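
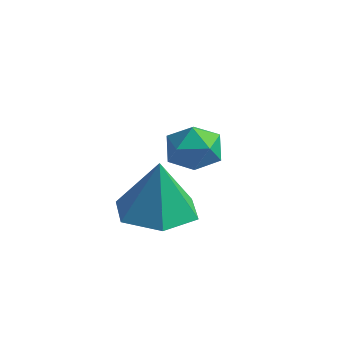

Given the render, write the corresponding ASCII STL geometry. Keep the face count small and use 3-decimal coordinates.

solid 
facet normal -0.699 0.712 -0.070
outer loop
vertex -0.906 -0.133 -0.583
vertex -1.362 -0.584 -0.613
vertex -1.18 -0.349 -0.045
endloop
endfacet
facet normal -0.139 0.941 0.307
outer loop
vertex -0.906 -0.133 -0.583
vertex -1.18 -0.349 -0.045
vertex -0.546 -0.249 -0.065
endloop
endfacet
facet normal 0.440 0.892 -0.106
outer loop
vertex -0.906 -0.133 -0.583
vertex -0.546 -0.249 -0.065
vertex -0.337 -0.421 -0.646
endloop
endfacet
facet normal 0.238 0.631 -0.739
outer loop
vertex -0.906 -0.133 -0.583
vertex -0.337 -0.421 -0.646
vertex -0.841 -0.628 -0.985
endloop
endfacet
facet normal -0.467 0.520 -0.715
outer loop
vertex -0.906 -0.133 -0.583
vertex -0.841 -0.628 -0.985
vertex -1.362 -0.584 -0.613
endloop
endfacet
facet normal -0.052 0.502 0.863
outer loop
vertex -0.546 -0.249 -0.065
vertex -1.18 -0.349 -0.045
vertex -0.779 -0.772 0.225
endloop
endfacet
facet normal -0.959 0.129 0.254
outer loop
vertex -1.18 -0.349 -0.045
vertex -1.362 -0.584 -0.613
vertex -1.283 -0.979 -0.114
endloop
endfacet
facet normal -0.582 -0.181 -0.793
outer loop
vertex -1.362 -0.584 -0.613
vertex -0.841 -0.628 -0.985
vertex -1.074 -1.151 -0.695
endloop
endfacet
facet normal 0.558 -0.000 -0.830
outer loop
vertex -0.841 -0.628 -0.985
vertex -0.337 -0.421 -0.646
vertex -0.44 -1.051 -0.715
endloop
endfacet
facet normal 0.886 0.422 0.194
outer loop
vertex -0.337 -0.421 -0.646
vertex -0.546 -0.249 -0.065
vertex -0.258 -0.816 -0.147
endloop
endfacet
facet normal -0.238 -0.631 0.739
outer loop
vertex -0.714 -1.267 -0.177
vertex -0.779 -0.772 0.225
vertex -1.283 -0.979 -0.114
endloop
endfacet
facet normal -0.440 -0.892 0.106
outer loop
vertex -0.714 -1.267 -0.177
vertex -1.283 -0.979 -0.114
vertex -1.074 -1.151 -0.695
endloop
endfacet
facet normal 0.139 -0.941 -0.307
outer loop
vertex -0.714 -1.267 -0.177
vertex -1.074 -1.151 -0.695
vertex -0.44 -1.051 -0.715
endloop
endfacet
facet normal 0.699 -0.712 0.070
outer loop
vertex -0.714 -1.267 -0.177
vertex -0.44 -1.051 -0.715
vertex -0.258 -0.816 -0.147
endloop
endfacet
facet normal 0.467 -0.520 0.715
outer loop
vertex -0.714 -1.267 -0.177
vertex -0.258 -0.816 -0.147
vertex -0.779 -0.772 0.225
endloop
endfacet
facet normal -0.558 0.000 0.830
outer loop
vertex -1.283 -0.979 -0.114
vertex -0.779 -0.772 0.225
vertex -1.18 -0.349 -0.045
endloop
endfacet
facet normal -0.886 -0.422 -0.194
outer loop
vertex -1.074 -1.151 -0.695
vertex -1.283 -0.979 -0.114
vertex -1.362 -0.584 -0.613
endloop
endfacet
facet normal 0.052 -0.502 -0.863
outer loop
vertex -0.44 -1.051 -0.715
vertex -1.074 -1.151 -0.695
vertex -0.841 -0.628 -0.985
endloop
endfacet
facet normal 0.959 -0.129 -0.254
outer loop
vertex -0.258 -0.816 -0.147
vertex -0.44 -1.051 -0.715
vertex -0.337 -0.421 -0.646
endloop
endfacet
facet normal 0.582 0.181 0.793
outer loop
vertex -0.779 -0.772 0.225
vertex -0.258 -0.816 -0.147
vertex -0.546 -0.249 -0.065
endloop
endfacet
facet normal -0.087 0.026 -0.996
outer loop
vertex -1.755 -0.645 -3.167
vertex -2.504 -0.101 -3.087
vertex -1.658 0.28 -3.151
endloop
endfacet
facet normal 0.912 -0.102 0.398
outer loop
vertex -1.755 -0.645 -3.167
vertex -1.658 0.28 -3.151
vertex -2.376 -0.139 -1.613
endloop
endfacet
facet normal -0.087 0.026 -0.996
outer loop
vertex -1.658 0.28 -3.151
vertex -2.504 -0.101 -3.087
vertex -2.408 0.824 -3.071
endloop
endfacet
facet normal 0.555 0.699 0.450
outer loop
vertex -1.658 0.28 -3.151
vertex -2.408 0.824 -3.071
vertex -2.376 -0.139 -1.613
endloop
endfacet
facet normal -0.087 0.026 -0.996
outer loop
vertex -2.408 0.824 -3.071
vertex -2.504 -0.101 -3.087
vertex -3.254 0.444 -3.007
endloop
endfacet
facet normal -0.314 0.789 0.528
outer loop
vertex -2.408 0.824 -3.071
vertex -3.254 0.444 -3.007
vertex -2.376 -0.139 -1.613
endloop
endfacet
facet normal -0.087 0.026 -0.996
outer loop
vertex -3.254 0.444 -3.007
vertex -2.504 -0.101 -3.087
vertex -3.351 -0.481 -3.023
endloop
endfacet
facet normal -0.829 0.077 0.554
outer loop
vertex -3.254 0.444 -3.007
vertex -3.351 -0.481 -3.023
vertex -2.376 -0.139 -1.613
endloop
endfacet
facet normal -0.087 0.026 -0.996
outer loop
vertex -3.351 -0.481 -3.023
vertex -2.504 -0.101 -3.087
vertex -2.601 -1.025 -3.103
endloop
endfacet
facet normal -0.472 -0.725 0.502
outer loop
vertex -3.351 -0.481 -3.023
vertex -2.601 -1.025 -3.103
vertex -2.376 -0.139 -1.613
endloop
endfacet
facet normal -0.087 0.026 -0.996
outer loop
vertex -2.601 -1.025 -3.103
vertex -2.504 -0.101 -3.087
vertex -1.755 -0.645 -3.167
endloop
endfacet
facet normal 0.398 -0.814 0.424
outer loop
vertex -2.601 -1.025 -3.103
vertex -1.755 -0.645 -3.167
vertex -2.376 -0.139 -1.613
endloop
endfacet

endsolid


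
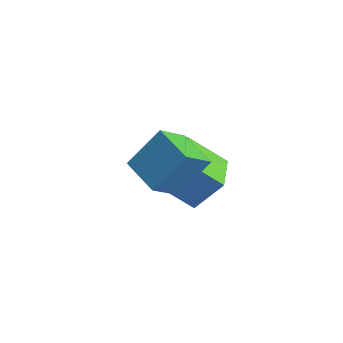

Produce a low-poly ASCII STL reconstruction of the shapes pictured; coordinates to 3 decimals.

solid 
facet normal -0.731 -0.306 0.610
outer loop
vertex 2.188 -1.453 -2.162
vertex 1.546 -0.292 -2.348
vertex 1.517 -1.997 -3.238
endloop
endfacet
facet normal 0.480 -0.866 0.139
outer loop
vertex 2.634 -1.528 -4.172
vertex 2.188 -1.453 -2.162
vertex 1.517 -1.997 -3.238
endloop
endfacet
facet normal -0.730 -0.306 0.611
outer loop
vertex 1.517 -1.997 -3.238
vertex 1.546 -0.292 -2.348
vertex 0.874 -0.835 -3.424
endloop
endfacet
facet normal -0.487 -0.394 -0.780
outer loop
vertex 0.874 -0.835 -3.424
vertex 2.634 -1.528 -4.172
vertex 1.517 -1.997 -3.238
endloop
endfacet
facet normal 0.487 0.394 0.780
outer loop
vertex 2.188 -1.453 -2.162
vertex 2.663 0.177 -3.282
vertex 1.546 -0.292 -2.348
endloop
endfacet
facet normal 0.479 -0.867 0.139
outer loop
vertex 3.306 -0.985 -3.096
vertex 2.188 -1.453 -2.162
vertex 2.634 -1.528 -4.172
endloop
endfacet
facet normal 0.487 0.394 0.780
outer loop
vertex 3.306 -0.985 -3.096
vertex 2.663 0.177 -3.282
vertex 2.188 -1.453 -2.162
endloop
endfacet
facet normal -0.479 0.867 -0.138
outer loop
vertex 1.546 -0.292 -2.348
vertex 2.663 0.177 -3.282
vertex 0.874 -0.835 -3.424
endloop
endfacet
facet normal -0.487 -0.394 -0.780
outer loop
vertex 1.992 -0.367 -4.358
vertex 2.634 -1.528 -4.172
vertex 0.874 -0.835 -3.424
endloop
endfacet
facet normal -0.479 0.867 -0.139
outer loop
vertex 0.874 -0.835 -3.424
vertex 2.663 0.177 -3.282
vertex 1.992 -0.367 -4.358
endloop
endfacet
facet normal 0.730 0.306 -0.611
outer loop
vertex 1.992 -0.367 -4.358
vertex 3.306 -0.985 -3.096
vertex 2.634 -1.528 -4.172
endloop
endfacet
facet normal 0.730 0.306 -0.610
outer loop
vertex 2.663 0.177 -3.282
vertex 3.306 -0.985 -3.096
vertex 1.992 -0.367 -4.358
endloop
endfacet
facet normal -0.929 0.347 0.129
outer loop
vertex 1.822 -3.679 -0.608
vertex 2.309 -2.771 0.455
vertex 2.042 -2.764 -1.49
endloop
endfacet
facet normal -0.329 -0.613 -0.718
outer loop
vertex 3.231 -3.209 -1.655
vertex 1.822 -3.679 -0.608
vertex 2.042 -2.764 -1.49
endloop
endfacet
facet normal -0.929 0.347 0.129
outer loop
vertex 2.042 -2.764 -1.49
vertex 2.309 -2.771 0.455
vertex 2.529 -1.856 -0.427
endloop
endfacet
facet normal 0.171 0.709 -0.684
outer loop
vertex 2.529 -1.856 -0.427
vertex 3.231 -3.209 -1.655
vertex 2.042 -2.764 -1.49
endloop
endfacet
facet normal -0.171 -0.709 0.684
outer loop
vertex 1.822 -3.679 -0.608
vertex 3.498 -3.216 0.29
vertex 2.309 -2.771 0.455
endloop
endfacet
facet normal -0.329 -0.613 -0.718
outer loop
vertex 3.011 -4.124 -0.773
vertex 1.822 -3.679 -0.608
vertex 3.231 -3.209 -1.655
endloop
endfacet
facet normal -0.171 -0.709 0.684
outer loop
vertex 3.011 -4.124 -0.773
vertex 3.498 -3.216 0.29
vertex 1.822 -3.679 -0.608
endloop
endfacet
facet normal 0.329 0.613 0.718
outer loop
vertex 2.309 -2.771 0.455
vertex 3.498 -3.216 0.29
vertex 2.529 -1.856 -0.427
endloop
endfacet
facet normal 0.171 0.709 -0.684
outer loop
vertex 3.718 -2.301 -0.592
vertex 3.231 -3.209 -1.655
vertex 2.529 -1.856 -0.427
endloop
endfacet
facet normal 0.329 0.613 0.718
outer loop
vertex 2.529 -1.856 -0.427
vertex 3.498 -3.216 0.29
vertex 3.718 -2.301 -0.592
endloop
endfacet
facet normal 0.929 -0.347 -0.129
outer loop
vertex 3.718 -2.301 -0.592
vertex 3.011 -4.124 -0.773
vertex 3.231 -3.209 -1.655
endloop
endfacet
facet normal 0.929 -0.347 -0.129
outer loop
vertex 3.498 -3.216 0.29
vertex 3.011 -4.124 -0.773
vertex 3.718 -2.301 -0.592
endloop
endfacet

endsolid


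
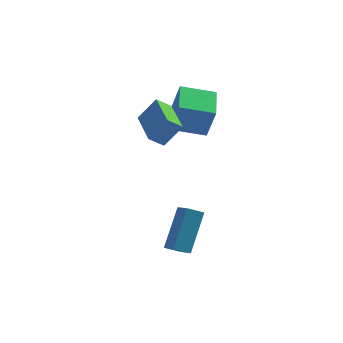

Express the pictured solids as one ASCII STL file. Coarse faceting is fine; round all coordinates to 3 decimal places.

solid 
facet normal -0.833 -0.275 0.480
outer loop
vertex 0.877 -1.706 -0.591
vertex 0.469 -1.091 -0.947
vertex 0.368 -2.974 -2.199
endloop
endfacet
facet normal 0.498 -0.751 0.434
outer loop
vertex 1.051 -2.749 -2.593
vertex 0.877 -1.706 -0.591
vertex 0.368 -2.974 -2.199
endloop
endfacet
facet normal -0.833 -0.274 0.480
outer loop
vertex 0.368 -2.974 -2.199
vertex 0.469 -1.091 -0.947
vertex -0.04 -2.358 -2.555
endloop
endfacet
facet normal -0.242 -0.601 -0.762
outer loop
vertex -0.04 -2.358 -2.555
vertex 1.051 -2.749 -2.593
vertex 0.368 -2.974 -2.199
endloop
endfacet
facet normal 0.241 0.601 0.762
outer loop
vertex 0.877 -1.706 -0.591
vertex 1.152 -0.866 -1.341
vertex 0.469 -1.091 -0.947
endloop
endfacet
facet normal 0.497 -0.751 0.435
outer loop
vertex 1.56 -1.482 -0.985
vertex 0.877 -1.706 -0.591
vertex 1.051 -2.749 -2.593
endloop
endfacet
facet normal 0.242 0.601 0.762
outer loop
vertex 1.56 -1.482 -0.985
vertex 1.152 -0.866 -1.341
vertex 0.877 -1.706 -0.591
endloop
endfacet
facet normal -0.498 0.751 -0.434
outer loop
vertex 0.469 -1.091 -0.947
vertex 1.152 -0.866 -1.341
vertex -0.04 -2.358 -2.555
endloop
endfacet
facet normal -0.242 -0.601 -0.761
outer loop
vertex 0.643 -2.134 -2.949
vertex 1.051 -2.749 -2.593
vertex -0.04 -2.358 -2.555
endloop
endfacet
facet normal -0.497 0.751 -0.435
outer loop
vertex -0.04 -2.358 -2.555
vertex 1.152 -0.866 -1.341
vertex 0.643 -2.134 -2.949
endloop
endfacet
facet normal 0.833 0.275 -0.480
outer loop
vertex 0.643 -2.134 -2.949
vertex 1.56 -1.482 -0.985
vertex 1.051 -2.749 -2.593
endloop
endfacet
facet normal 0.833 0.274 -0.480
outer loop
vertex 1.152 -0.866 -1.341
vertex 1.56 -1.482 -0.985
vertex 0.643 -2.134 -2.949
endloop
endfacet
facet normal -0.969 -0.053 0.240
outer loop
vertex 0.417 1.9 3.266
vertex 0.407 3.597 3.601
vertex 0.023 2.198 1.744
endloop
endfacet
facet normal 0.006 -0.981 -0.194
outer loop
vertex 1.573 2.283 1.359
vertex 0.417 1.9 3.266
vertex 0.023 2.198 1.744
endloop
endfacet
facet normal -0.969 -0.054 0.241
outer loop
vertex 0.023 2.198 1.744
vertex 0.407 3.597 3.601
vertex 0.012 3.895 2.079
endloop
endfacet
facet normal -0.246 0.186 -0.951
outer loop
vertex 0.012 3.895 2.079
vertex 1.573 2.283 1.359
vertex 0.023 2.198 1.744
endloop
endfacet
facet normal 0.246 -0.186 0.951
outer loop
vertex 0.417 1.9 3.266
vertex 1.957 3.682 3.216
vertex 0.407 3.597 3.601
endloop
endfacet
facet normal 0.006 -0.981 -0.194
outer loop
vertex 1.968 1.985 2.881
vertex 0.417 1.9 3.266
vertex 1.573 2.283 1.359
endloop
endfacet
facet normal 0.246 -0.186 0.951
outer loop
vertex 1.968 1.985 2.881
vertex 1.957 3.682 3.216
vertex 0.417 1.9 3.266
endloop
endfacet
facet normal -0.006 0.981 0.194
outer loop
vertex 0.407 3.597 3.601
vertex 1.957 3.682 3.216
vertex 0.012 3.895 2.079
endloop
endfacet
facet normal -0.246 0.186 -0.951
outer loop
vertex 1.563 3.98 1.694
vertex 1.573 2.283 1.359
vertex 0.012 3.895 2.079
endloop
endfacet
facet normal -0.006 0.981 0.194
outer loop
vertex 0.012 3.895 2.079
vertex 1.957 3.682 3.216
vertex 1.563 3.98 1.694
endloop
endfacet
facet normal 0.969 0.053 -0.241
outer loop
vertex 1.563 3.98 1.694
vertex 1.968 1.985 2.881
vertex 1.573 2.283 1.359
endloop
endfacet
facet normal 0.969 0.054 -0.240
outer loop
vertex 1.957 3.682 3.216
vertex 1.968 1.985 2.881
vertex 1.563 3.98 1.694
endloop
endfacet
facet normal -0.593 -0.130 -0.795
outer loop
vertex -0.732 -0.615 2.831
vertex -1.272 1.381 2.908
vertex -0.107 -0.427 2.334
endloop
endfacet
facet normal 0.261 -0.965 -0.037
outer loop
vertex 0.652 -0.261 3.352
vertex -0.732 -0.615 2.831
vertex -0.107 -0.427 2.334
endloop
endfacet
facet normal -0.592 -0.129 -0.795
outer loop
vertex -0.107 -0.427 2.334
vertex -1.272 1.381 2.908
vertex -0.647 1.57 2.412
endloop
endfacet
facet normal 0.762 0.230 -0.606
outer loop
vertex -0.647 1.57 2.412
vertex 0.652 -0.261 3.352
vertex -0.107 -0.427 2.334
endloop
endfacet
facet normal -0.762 -0.230 0.606
outer loop
vertex -0.732 -0.615 2.831
vertex -0.513 1.547 3.926
vertex -1.272 1.381 2.908
endloop
endfacet
facet normal 0.261 -0.965 -0.038
outer loop
vertex 0.027 -0.45 3.848
vertex -0.732 -0.615 2.831
vertex 0.652 -0.261 3.352
endloop
endfacet
facet normal -0.762 -0.230 0.606
outer loop
vertex 0.027 -0.45 3.848
vertex -0.513 1.547 3.926
vertex -0.732 -0.615 2.831
endloop
endfacet
facet normal -0.262 0.964 0.038
outer loop
vertex -1.272 1.381 2.908
vertex -0.513 1.547 3.926
vertex -0.647 1.57 2.412
endloop
endfacet
facet normal 0.762 0.229 -0.606
outer loop
vertex 0.112 1.735 3.429
vertex 0.652 -0.261 3.352
vertex -0.647 1.57 2.412
endloop
endfacet
facet normal -0.260 0.965 0.038
outer loop
vertex -0.647 1.57 2.412
vertex -0.513 1.547 3.926
vertex 0.112 1.735 3.429
endloop
endfacet
facet normal 0.592 0.129 0.795
outer loop
vertex 0.112 1.735 3.429
vertex 0.027 -0.45 3.848
vertex 0.652 -0.261 3.352
endloop
endfacet
facet normal 0.593 0.129 0.795
outer loop
vertex -0.513 1.547 3.926
vertex 0.027 -0.45 3.848
vertex 0.112 1.735 3.429
endloop
endfacet

endsolid


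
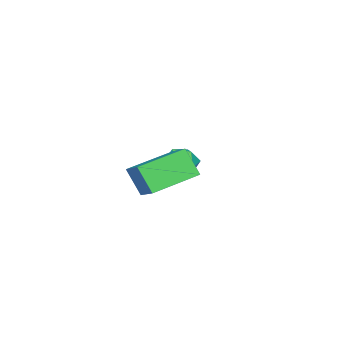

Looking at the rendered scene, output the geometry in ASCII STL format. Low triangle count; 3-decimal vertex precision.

solid 
facet normal -0.835 0.511 0.203
outer loop
vertex 0.818 1.125 2.956
vertex 1.433 1.895 3.548
vertex 0.966 1.755 1.982
endloop
endfacet
facet normal -0.535 -0.670 -0.515
outer loop
vertex 2.487 0.825 1.612
vertex 0.818 1.125 2.956
vertex 0.966 1.755 1.982
endloop
endfacet
facet normal -0.835 0.512 0.203
outer loop
vertex 0.966 1.755 1.982
vertex 1.433 1.895 3.548
vertex 1.582 2.525 2.574
endloop
endfacet
facet normal 0.127 0.539 -0.833
outer loop
vertex 1.582 2.525 2.574
vertex 2.487 0.825 1.612
vertex 0.966 1.755 1.982
endloop
endfacet
facet normal -0.127 -0.539 0.833
outer loop
vertex 0.818 1.125 2.956
vertex 2.954 0.965 3.178
vertex 1.433 1.895 3.548
endloop
endfacet
facet normal -0.535 -0.670 -0.515
outer loop
vertex 2.338 0.195 2.586
vertex 0.818 1.125 2.956
vertex 2.487 0.825 1.612
endloop
endfacet
facet normal -0.127 -0.539 0.833
outer loop
vertex 2.338 0.195 2.586
vertex 2.954 0.965 3.178
vertex 0.818 1.125 2.956
endloop
endfacet
facet normal 0.535 0.670 0.515
outer loop
vertex 1.433 1.895 3.548
vertex 2.954 0.965 3.178
vertex 1.582 2.525 2.574
endloop
endfacet
facet normal 0.127 0.539 -0.833
outer loop
vertex 3.102 1.595 2.204
vertex 2.487 0.825 1.612
vertex 1.582 2.525 2.574
endloop
endfacet
facet normal 0.535 0.670 0.515
outer loop
vertex 1.582 2.525 2.574
vertex 2.954 0.965 3.178
vertex 3.102 1.595 2.204
endloop
endfacet
facet normal 0.835 -0.511 -0.203
outer loop
vertex 3.102 1.595 2.204
vertex 2.338 0.195 2.586
vertex 2.487 0.825 1.612
endloop
endfacet
facet normal 0.835 -0.511 -0.204
outer loop
vertex 2.954 0.965 3.178
vertex 2.338 0.195 2.586
vertex 3.102 1.595 2.204
endloop
endfacet
facet normal -0.965 0.263 -0.022
outer loop
vertex -2.498 -0.063 0.493
vertex -2.516 -0.07 1.197
vertex -2.347 0.522 0.855
endloop
endfacet
facet normal -0.617 0.523 -0.588
outer loop
vertex -2.498 -0.063 0.493
vertex -2.347 0.522 0.855
vertex -1.961 0.346 0.293
endloop
endfacet
facet normal -0.331 -0.027 -0.943
outer loop
vertex -2.498 -0.063 0.493
vertex -1.961 0.346 0.293
vertex -1.89 -0.355 0.288
endloop
endfacet
facet normal -0.502 -0.626 -0.597
outer loop
vertex -2.498 -0.063 0.493
vertex -1.89 -0.355 0.288
vertex -2.234 -0.612 0.847
endloop
endfacet
facet normal -0.894 -0.447 -0.027
outer loop
vertex -2.498 -0.063 0.493
vertex -2.234 -0.612 0.847
vertex -2.516 -0.07 1.197
endloop
endfacet
facet normal -0.084 0.933 -0.350
outer loop
vertex -1.961 0.346 0.293
vertex -2.347 0.522 0.855
vertex -1.646 0.592 0.873
endloop
endfacet
facet normal -0.647 0.512 0.566
outer loop
vertex -2.347 0.522 0.855
vertex -2.516 -0.07 1.197
vertex -1.99 0.335 1.432
endloop
endfacet
facet normal -0.531 -0.637 0.559
outer loop
vertex -2.516 -0.07 1.197
vertex -2.234 -0.612 0.847
vertex -1.919 -0.366 1.427
endloop
endfacet
facet normal 0.102 -0.926 -0.363
outer loop
vertex -2.234 -0.612 0.847
vertex -1.89 -0.355 0.288
vertex -1.533 -0.542 0.865
endloop
endfacet
facet normal 0.378 0.045 -0.925
outer loop
vertex -1.89 -0.355 0.288
vertex -1.961 0.346 0.293
vertex -1.364 0.05 0.523
endloop
endfacet
facet normal 0.502 0.626 0.597
outer loop
vertex -1.382 0.043 1.227
vertex -1.646 0.592 0.873
vertex -1.99 0.335 1.432
endloop
endfacet
facet normal 0.331 0.027 0.943
outer loop
vertex -1.382 0.043 1.227
vertex -1.99 0.335 1.432
vertex -1.919 -0.366 1.427
endloop
endfacet
facet normal 0.617 -0.523 0.588
outer loop
vertex -1.382 0.043 1.227
vertex -1.919 -0.366 1.427
vertex -1.533 -0.542 0.865
endloop
endfacet
facet normal 0.965 -0.263 0.022
outer loop
vertex -1.382 0.043 1.227
vertex -1.533 -0.542 0.865
vertex -1.364 0.05 0.523
endloop
endfacet
facet normal 0.894 0.447 0.027
outer loop
vertex -1.382 0.043 1.227
vertex -1.364 0.05 0.523
vertex -1.646 0.592 0.873
endloop
endfacet
facet normal -0.102 0.926 0.363
outer loop
vertex -1.99 0.335 1.432
vertex -1.646 0.592 0.873
vertex -2.347 0.522 0.855
endloop
endfacet
facet normal -0.378 -0.045 0.925
outer loop
vertex -1.919 -0.366 1.427
vertex -1.99 0.335 1.432
vertex -2.516 -0.07 1.197
endloop
endfacet
facet normal 0.084 -0.933 0.350
outer loop
vertex -1.533 -0.542 0.865
vertex -1.919 -0.366 1.427
vertex -2.234 -0.612 0.847
endloop
endfacet
facet normal 0.647 -0.512 -0.566
outer loop
vertex -1.364 0.05 0.523
vertex -1.533 -0.542 0.865
vertex -1.89 -0.355 0.288
endloop
endfacet
facet normal 0.531 0.637 -0.559
outer loop
vertex -1.646 0.592 0.873
vertex -1.364 0.05 0.523
vertex -1.961 0.346 0.293
endloop
endfacet

endsolid


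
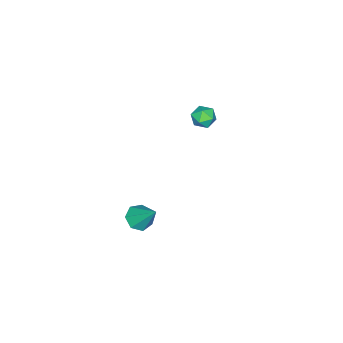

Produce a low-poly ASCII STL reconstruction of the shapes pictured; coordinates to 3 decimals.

solid 
facet normal -0.155 -0.636 -0.756
outer loop
vertex 3.814 -1.555 1.467
vertex 3.283 -1.09 1.185
vertex 4.029 -1.1 1.04
endloop
endfacet
facet normal 0.926 -0.093 0.367
outer loop
vertex 3.814 -1.555 1.467
vertex 4.029 -1.1 1.04
vertex 3.557 0.03 2.515
endloop
endfacet
facet normal -0.155 -0.637 -0.755
outer loop
vertex 4.029 -1.1 1.04
vertex 3.283 -1.09 1.185
vertex 3.682 -0.638 0.722
endloop
endfacet
facet normal 0.836 0.531 -0.140
outer loop
vertex 4.029 -1.1 1.04
vertex 3.682 -0.638 0.722
vertex 3.557 0.03 2.515
endloop
endfacet
facet normal -0.156 -0.636 -0.756
outer loop
vertex 3.682 -0.638 0.722
vertex 3.283 -1.09 1.185
vertex 3.035 -0.516 0.753
endloop
endfacet
facet normal 0.159 0.929 -0.335
outer loop
vertex 3.682 -0.638 0.722
vertex 3.035 -0.516 0.753
vertex 3.557 0.03 2.515
endloop
endfacet
facet normal -0.156 -0.636 -0.756
outer loop
vertex 3.035 -0.516 0.753
vertex 3.283 -1.09 1.185
vertex 2.574 -0.826 1.109
endloop
endfacet
facet normal -0.594 0.801 -0.072
outer loop
vertex 3.035 -0.516 0.753
vertex 2.574 -0.826 1.109
vertex 3.557 0.03 2.515
endloop
endfacet
facet normal -0.156 -0.636 -0.756
outer loop
vertex 2.574 -0.826 1.109
vertex 3.283 -1.09 1.185
vertex 2.648 -1.335 1.522
endloop
endfacet
facet normal -0.858 0.242 0.452
outer loop
vertex 2.574 -0.826 1.109
vertex 2.648 -1.335 1.522
vertex 3.557 0.03 2.515
endloop
endfacet
facet normal -0.156 -0.636 -0.756
outer loop
vertex 2.648 -1.335 1.522
vertex 3.283 -1.09 1.185
vertex 3.199 -1.659 1.681
endloop
endfacet
facet normal -0.433 -0.324 0.841
outer loop
vertex 2.648 -1.335 1.522
vertex 3.199 -1.659 1.681
vertex 3.557 0.03 2.515
endloop
endfacet
facet normal -0.155 -0.636 -0.756
outer loop
vertex 3.199 -1.659 1.681
vertex 3.283 -1.09 1.185
vertex 3.814 -1.555 1.467
endloop
endfacet
facet normal 0.360 -0.473 0.804
outer loop
vertex 3.199 -1.659 1.681
vertex 3.814 -1.555 1.467
vertex 3.557 0.03 2.515
endloop
endfacet
facet normal -0.910 0.413 0.030
outer loop
vertex -3.87 -0.981 3.117
vertex -4.164 -1.636 3.222
vertex -3.962 -1.233 3.791
endloop
endfacet
facet normal -0.415 0.869 0.268
outer loop
vertex -3.87 -0.981 3.117
vertex -3.962 -1.233 3.791
vertex -3.35 -0.886 3.614
endloop
endfacet
facet normal 0.064 0.966 -0.251
outer loop
vertex -3.87 -0.981 3.117
vertex -3.35 -0.886 3.614
vertex -3.174 -1.074 2.936
endloop
endfacet
facet normal -0.135 0.570 -0.811
outer loop
vertex -3.87 -0.981 3.117
vertex -3.174 -1.074 2.936
vertex -3.677 -1.537 2.694
endloop
endfacet
facet normal -0.737 0.229 -0.637
outer loop
vertex -3.87 -0.981 3.117
vertex -3.677 -1.537 2.694
vertex -4.164 -1.636 3.222
endloop
endfacet
facet normal -0.082 0.564 0.822
outer loop
vertex -3.35 -0.886 3.614
vertex -3.962 -1.233 3.791
vertex -3.323 -1.483 4.026
endloop
endfacet
facet normal -0.883 -0.173 0.436
outer loop
vertex -3.962 -1.233 3.791
vertex -4.164 -1.636 3.222
vertex -3.826 -1.946 3.784
endloop
endfacet
facet normal -0.602 -0.472 -0.644
outer loop
vertex -4.164 -1.636 3.222
vertex -3.677 -1.537 2.694
vertex -3.65 -2.134 3.106
endloop
endfacet
facet normal 0.371 0.080 -0.925
outer loop
vertex -3.677 -1.537 2.694
vertex -3.174 -1.074 2.936
vertex -3.038 -1.787 2.929
endloop
endfacet
facet normal 0.693 0.720 -0.020
outer loop
vertex -3.174 -1.074 2.936
vertex -3.35 -0.886 3.614
vertex -2.836 -1.384 3.498
endloop
endfacet
facet normal 0.135 -0.570 0.811
outer loop
vertex -3.13 -2.039 3.603
vertex -3.323 -1.483 4.026
vertex -3.826 -1.946 3.784
endloop
endfacet
facet normal -0.064 -0.966 0.251
outer loop
vertex -3.13 -2.039 3.603
vertex -3.826 -1.946 3.784
vertex -3.65 -2.134 3.106
endloop
endfacet
facet normal 0.415 -0.869 -0.268
outer loop
vertex -3.13 -2.039 3.603
vertex -3.65 -2.134 3.106
vertex -3.038 -1.787 2.929
endloop
endfacet
facet normal 0.910 -0.413 -0.030
outer loop
vertex -3.13 -2.039 3.603
vertex -3.038 -1.787 2.929
vertex -2.836 -1.384 3.498
endloop
endfacet
facet normal 0.737 -0.229 0.637
outer loop
vertex -3.13 -2.039 3.603
vertex -2.836 -1.384 3.498
vertex -3.323 -1.483 4.026
endloop
endfacet
facet normal -0.371 -0.080 0.925
outer loop
vertex -3.826 -1.946 3.784
vertex -3.323 -1.483 4.026
vertex -3.962 -1.233 3.791
endloop
endfacet
facet normal -0.693 -0.720 0.020
outer loop
vertex -3.65 -2.134 3.106
vertex -3.826 -1.946 3.784
vertex -4.164 -1.636 3.222
endloop
endfacet
facet normal 0.082 -0.564 -0.822
outer loop
vertex -3.038 -1.787 2.929
vertex -3.65 -2.134 3.106
vertex -3.677 -1.537 2.694
endloop
endfacet
facet normal 0.883 0.173 -0.436
outer loop
vertex -2.836 -1.384 3.498
vertex -3.038 -1.787 2.929
vertex -3.174 -1.074 2.936
endloop
endfacet
facet normal 0.602 0.472 0.644
outer loop
vertex -3.323 -1.483 4.026
vertex -2.836 -1.384 3.498
vertex -3.35 -0.886 3.614
endloop
endfacet

endsolid


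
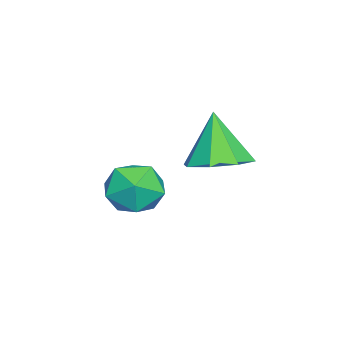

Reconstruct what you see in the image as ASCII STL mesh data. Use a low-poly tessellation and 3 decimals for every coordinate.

solid 
facet normal -0.325 0.862 0.388
outer loop
vertex -1.3 -2.087 -0.875
vertex -0.796 -2.234 -0.126
vertex -0.439 -1.78 -0.835
endloop
endfacet
facet normal -0.304 0.896 -0.325
outer loop
vertex -1.3 -2.087 -0.875
vertex -0.439 -1.78 -0.835
vertex -0.752 -2.165 -1.604
endloop
endfacet
facet normal -0.721 0.376 -0.582
outer loop
vertex -1.3 -2.087 -0.875
vertex -0.752 -2.165 -1.604
vertex -1.303 -2.857 -1.369
endloop
endfacet
facet normal -0.999 0.022 -0.029
outer loop
vertex -1.3 -2.087 -0.875
vertex -1.303 -2.857 -1.369
vertex -1.33 -2.899 -0.456
endloop
endfacet
facet normal -0.755 0.323 0.571
outer loop
vertex -1.3 -2.087 -0.875
vertex -1.33 -2.899 -0.456
vertex -0.796 -2.234 -0.126
endloop
endfacet
facet normal 0.367 0.763 -0.532
outer loop
vertex -0.752 -2.165 -1.604
vertex -0.439 -1.78 -0.835
vertex 0.09 -2.361 -1.304
endloop
endfacet
facet normal 0.331 0.710 0.621
outer loop
vertex -0.439 -1.78 -0.835
vertex -0.796 -2.234 -0.126
vertex 0.063 -2.403 -0.391
endloop
endfacet
facet normal -0.364 -0.162 0.917
outer loop
vertex -0.796 -2.234 -0.126
vertex -1.33 -2.899 -0.456
vertex -0.488 -3.095 -0.156
endloop
endfacet
facet normal -0.759 -0.649 -0.052
outer loop
vertex -1.33 -2.899 -0.456
vertex -1.303 -2.857 -1.369
vertex -0.801 -3.48 -0.925
endloop
endfacet
facet normal -0.308 -0.077 -0.948
outer loop
vertex -1.303 -2.857 -1.369
vertex -0.752 -2.165 -1.604
vertex -0.444 -3.026 -1.634
endloop
endfacet
facet normal 0.999 -0.022 0.029
outer loop
vertex 0.06 -3.173 -0.885
vertex 0.09 -2.361 -1.304
vertex 0.063 -2.403 -0.391
endloop
endfacet
facet normal 0.721 -0.376 0.582
outer loop
vertex 0.06 -3.173 -0.885
vertex 0.063 -2.403 -0.391
vertex -0.488 -3.095 -0.156
endloop
endfacet
facet normal 0.304 -0.896 0.325
outer loop
vertex 0.06 -3.173 -0.885
vertex -0.488 -3.095 -0.156
vertex -0.801 -3.48 -0.925
endloop
endfacet
facet normal 0.325 -0.862 -0.388
outer loop
vertex 0.06 -3.173 -0.885
vertex -0.801 -3.48 -0.925
vertex -0.444 -3.026 -1.634
endloop
endfacet
facet normal 0.755 -0.323 -0.571
outer loop
vertex 0.06 -3.173 -0.885
vertex -0.444 -3.026 -1.634
vertex 0.09 -2.361 -1.304
endloop
endfacet
facet normal 0.759 0.649 0.052
outer loop
vertex 0.063 -2.403 -0.391
vertex 0.09 -2.361 -1.304
vertex -0.439 -1.78 -0.835
endloop
endfacet
facet normal 0.308 0.077 0.948
outer loop
vertex -0.488 -3.095 -0.156
vertex 0.063 -2.403 -0.391
vertex -0.796 -2.234 -0.126
endloop
endfacet
facet normal -0.367 -0.763 0.532
outer loop
vertex -0.801 -3.48 -0.925
vertex -0.488 -3.095 -0.156
vertex -1.33 -2.899 -0.456
endloop
endfacet
facet normal -0.331 -0.710 -0.621
outer loop
vertex -0.444 -3.026 -1.634
vertex -0.801 -3.48 -0.925
vertex -1.303 -2.857 -1.369
endloop
endfacet
facet normal 0.364 0.162 -0.917
outer loop
vertex 0.09 -2.361 -1.304
vertex -0.444 -3.026 -1.634
vertex -0.752 -2.165 -1.604
endloop
endfacet
facet normal 0.322 0.192 -0.927
outer loop
vertex 0.702 -0.898 0.833
vertex 0.074 -0.26 0.747
vertex 0.925 -0.28 1.038
endloop
endfacet
facet normal 0.638 -0.440 0.633
outer loop
vertex 0.702 -0.898 0.833
vertex 0.925 -0.28 1.038
vertex -0.434 -0.56 2.213
endloop
endfacet
facet normal 0.322 0.190 -0.928
outer loop
vertex 0.925 -0.28 1.038
vertex 0.074 -0.26 0.747
vertex 0.65 0.351 1.072
endloop
endfacet
facet normal 0.610 0.225 0.760
outer loop
vertex 0.925 -0.28 1.038
vertex 0.65 0.351 1.072
vertex -0.434 -0.56 2.213
endloop
endfacet
facet normal 0.321 0.191 -0.928
outer loop
vertex 0.65 0.351 1.072
vertex 0.074 -0.26 0.747
vertex 0.037 0.624 0.916
endloop
endfacet
facet normal 0.138 0.706 0.695
outer loop
vertex 0.65 0.351 1.072
vertex 0.037 0.624 0.916
vertex -0.434 -0.56 2.213
endloop
endfacet
facet normal 0.321 0.191 -0.928
outer loop
vertex 0.037 0.624 0.916
vertex 0.074 -0.26 0.747
vertex -0.554 0.379 0.661
endloop
endfacet
facet normal -0.504 0.721 0.475
outer loop
vertex 0.037 0.624 0.916
vertex -0.554 0.379 0.661
vertex -0.434 -0.56 2.213
endloop
endfacet
facet normal 0.321 0.191 -0.927
outer loop
vertex -0.554 0.379 0.661
vertex 0.074 -0.26 0.747
vertex -0.778 -0.239 0.456
endloop
endfacet
facet normal -0.937 0.263 0.231
outer loop
vertex -0.554 0.379 0.661
vertex -0.778 -0.239 0.456
vertex -0.434 -0.56 2.213
endloop
endfacet
facet normal 0.322 0.190 -0.928
outer loop
vertex -0.778 -0.239 0.456
vertex 0.074 -0.26 0.747
vertex -0.503 -0.87 0.422
endloop
endfacet
facet normal -0.910 -0.402 0.105
outer loop
vertex -0.778 -0.239 0.456
vertex -0.503 -0.87 0.422
vertex -0.434 -0.56 2.213
endloop
endfacet
facet normal 0.321 0.191 -0.928
outer loop
vertex -0.503 -0.87 0.422
vertex 0.074 -0.26 0.747
vertex 0.11 -1.143 0.578
endloop
endfacet
facet normal -0.437 -0.883 0.170
outer loop
vertex -0.503 -0.87 0.422
vertex 0.11 -1.143 0.578
vertex -0.434 -0.56 2.213
endloop
endfacet
facet normal 0.321 0.191 -0.928
outer loop
vertex 0.11 -1.143 0.578
vertex 0.074 -0.26 0.747
vertex 0.702 -0.898 0.833
endloop
endfacet
facet normal 0.205 -0.898 0.388
outer loop
vertex 0.11 -1.143 0.578
vertex 0.702 -0.898 0.833
vertex -0.434 -0.56 2.213
endloop
endfacet

endsolid


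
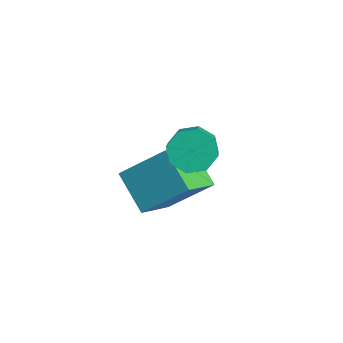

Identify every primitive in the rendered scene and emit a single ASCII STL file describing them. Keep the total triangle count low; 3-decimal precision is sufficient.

solid 
facet normal -0.614 0.462 -0.640
outer loop
vertex -0.459 4.471 1.377
vertex -0.954 3.958 1.482
vertex -0.802 4.59 1.792
endloop
endfacet
facet normal 0.485 0.861 0.154
outer loop
vertex -0.459 4.471 1.377
vertex -0.802 4.59 1.792
vertex 0.708 3.595 2.593
endloop
endfacet
facet normal 0.485 0.861 0.154
outer loop
vertex 0.708 3.595 2.593
vertex -0.802 4.59 1.792
vertex 0.365 3.714 3.008
endloop
endfacet
facet normal 0.615 -0.461 0.640
outer loop
vertex 0.708 3.595 2.593
vertex 0.365 3.714 3.008
vertex 0.214 3.082 2.698
endloop
endfacet
facet normal -0.614 0.462 -0.640
outer loop
vertex -0.802 4.59 1.792
vertex -0.954 3.958 1.482
vertex -1.234 4.339 2.025
endloop
endfacet
facet normal -0.097 0.761 0.641
outer loop
vertex -0.802 4.59 1.792
vertex -1.234 4.339 2.025
vertex 0.365 3.714 3.008
endloop
endfacet
facet normal -0.097 0.761 0.641
outer loop
vertex 0.365 3.714 3.008
vertex -1.234 4.339 2.025
vertex -0.066 3.463 3.241
endloop
endfacet
facet normal 0.615 -0.461 0.640
outer loop
vertex 0.365 3.714 3.008
vertex -0.066 3.463 3.241
vertex 0.214 3.082 2.698
endloop
endfacet
facet normal -0.614 0.461 -0.640
outer loop
vertex -1.234 4.339 2.025
vertex -0.954 3.958 1.482
vertex -1.501 3.865 1.94
endloop
endfacet
facet normal -0.622 0.215 0.753
outer loop
vertex -1.234 4.339 2.025
vertex -1.501 3.865 1.94
vertex -0.066 3.463 3.241
endloop
endfacet
facet normal -0.622 0.216 0.753
outer loop
vertex -0.066 3.463 3.241
vertex -1.501 3.865 1.94
vertex -0.334 2.988 3.156
endloop
endfacet
facet normal 0.614 -0.461 0.640
outer loop
vertex -0.066 3.463 3.241
vertex -0.334 2.988 3.156
vertex 0.214 3.082 2.698
endloop
endfacet
facet normal -0.615 0.461 -0.640
outer loop
vertex -1.501 3.865 1.94
vertex -0.954 3.958 1.482
vertex -1.448 3.445 1.587
endloop
endfacet
facet normal -0.783 -0.455 0.424
outer loop
vertex -1.501 3.865 1.94
vertex -1.448 3.445 1.587
vertex -0.334 2.988 3.156
endloop
endfacet
facet normal -0.783 -0.456 0.423
outer loop
vertex -0.334 2.988 3.156
vertex -1.448 3.445 1.587
vertex -0.281 2.569 2.803
endloop
endfacet
facet normal 0.614 -0.462 0.640
outer loop
vertex -0.334 2.988 3.156
vertex -0.281 2.569 2.803
vertex 0.214 3.082 2.698
endloop
endfacet
facet normal -0.615 0.461 -0.640
outer loop
vertex -1.448 3.445 1.587
vertex -0.954 3.958 1.482
vertex -1.105 3.326 1.172
endloop
endfacet
facet normal -0.485 -0.861 -0.154
outer loop
vertex -1.448 3.445 1.587
vertex -1.105 3.326 1.172
vertex -0.281 2.569 2.803
endloop
endfacet
facet normal -0.485 -0.861 -0.154
outer loop
vertex -0.281 2.569 2.803
vertex -1.105 3.326 1.172
vertex 0.062 2.45 2.388
endloop
endfacet
facet normal 0.614 -0.462 0.640
outer loop
vertex -0.281 2.569 2.803
vertex 0.062 2.45 2.388
vertex 0.214 3.082 2.698
endloop
endfacet
facet normal -0.615 0.461 -0.640
outer loop
vertex -1.105 3.326 1.172
vertex -0.954 3.958 1.482
vertex -0.674 3.577 0.939
endloop
endfacet
facet normal 0.097 -0.761 -0.641
outer loop
vertex -1.105 3.326 1.172
vertex -0.674 3.577 0.939
vertex 0.062 2.45 2.388
endloop
endfacet
facet normal 0.097 -0.761 -0.641
outer loop
vertex 0.062 2.45 2.388
vertex -0.674 3.577 0.939
vertex 0.494 2.701 2.155
endloop
endfacet
facet normal 0.614 -0.462 0.640
outer loop
vertex 0.062 2.45 2.388
vertex 0.494 2.701 2.155
vertex 0.214 3.082 2.698
endloop
endfacet
facet normal -0.614 0.461 -0.640
outer loop
vertex -0.674 3.577 0.939
vertex -0.954 3.958 1.482
vertex -0.406 4.052 1.024
endloop
endfacet
facet normal 0.622 -0.216 -0.753
outer loop
vertex -0.674 3.577 0.939
vertex -0.406 4.052 1.024
vertex 0.494 2.701 2.155
endloop
endfacet
facet normal 0.622 -0.216 -0.753
outer loop
vertex 0.494 2.701 2.155
vertex -0.406 4.052 1.024
vertex 0.761 3.175 2.24
endloop
endfacet
facet normal 0.614 -0.461 0.640
outer loop
vertex 0.494 2.701 2.155
vertex 0.761 3.175 2.24
vertex 0.214 3.082 2.698
endloop
endfacet
facet normal -0.614 0.462 -0.640
outer loop
vertex -0.406 4.052 1.024
vertex -0.954 3.958 1.482
vertex -0.459 4.471 1.377
endloop
endfacet
facet normal 0.783 0.456 -0.423
outer loop
vertex -0.406 4.052 1.024
vertex -0.459 4.471 1.377
vertex 0.761 3.175 2.24
endloop
endfacet
facet normal 0.783 0.455 -0.424
outer loop
vertex 0.761 3.175 2.24
vertex -0.459 4.471 1.377
vertex 0.708 3.595 2.593
endloop
endfacet
facet normal 0.615 -0.461 0.640
outer loop
vertex 0.761 3.175 2.24
vertex 0.708 3.595 2.593
vertex 0.214 3.082 2.698
endloop
endfacet
facet normal -0.437 -0.656 -0.615
outer loop
vertex -2.098 2.201 0.351
vertex -2.689 3.52 -0.635
vertex -0.881 2.144 -0.453
endloop
endfacet
facet normal 0.337 -0.754 0.564
outer loop
vertex -0.151 3.24 0.575
vertex -2.098 2.201 0.351
vertex -0.881 2.144 -0.453
endloop
endfacet
facet normal -0.437 -0.656 -0.616
outer loop
vertex -0.881 2.144 -0.453
vertex -2.689 3.52 -0.635
vertex -1.472 3.464 -1.439
endloop
endfacet
facet normal 0.834 -0.038 -0.551
outer loop
vertex -1.472 3.464 -1.439
vertex -0.151 3.24 0.575
vertex -0.881 2.144 -0.453
endloop
endfacet
facet normal -0.834 0.038 0.551
outer loop
vertex -2.098 2.201 0.351
vertex -1.959 4.616 0.393
vertex -2.689 3.52 -0.635
endloop
endfacet
facet normal 0.338 -0.754 0.563
outer loop
vertex -1.368 3.296 1.379
vertex -2.098 2.201 0.351
vertex -0.151 3.24 0.575
endloop
endfacet
facet normal -0.834 0.038 0.551
outer loop
vertex -1.368 3.296 1.379
vertex -1.959 4.616 0.393
vertex -2.098 2.201 0.351
endloop
endfacet
facet normal -0.338 0.754 -0.564
outer loop
vertex -2.689 3.52 -0.635
vertex -1.959 4.616 0.393
vertex -1.472 3.464 -1.439
endloop
endfacet
facet normal 0.834 -0.038 -0.551
outer loop
vertex -0.742 4.559 -0.411
vertex -0.151 3.24 0.575
vertex -1.472 3.464 -1.439
endloop
endfacet
facet normal -0.337 0.754 -0.564
outer loop
vertex -1.472 3.464 -1.439
vertex -1.959 4.616 0.393
vertex -0.742 4.559 -0.411
endloop
endfacet
facet normal 0.437 0.656 0.616
outer loop
vertex -0.742 4.559 -0.411
vertex -1.368 3.296 1.379
vertex -0.151 3.24 0.575
endloop
endfacet
facet normal 0.437 0.656 0.616
outer loop
vertex -1.959 4.616 0.393
vertex -1.368 3.296 1.379
vertex -0.742 4.559 -0.411
endloop
endfacet

endsolid


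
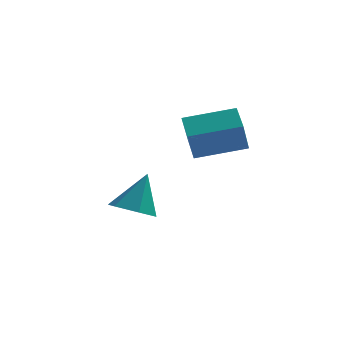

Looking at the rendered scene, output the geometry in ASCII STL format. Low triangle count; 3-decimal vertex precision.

solid 
facet normal -0.253 -0.409 -0.877
outer loop
vertex -2.027 3.235 -4.921
vertex -2.466 2.708 -4.549
vertex -2.778 3.386 -4.775
endloop
endfacet
facet normal 0.190 0.981 -0.038
outer loop
vertex -2.027 3.235 -4.921
vertex -2.778 3.386 -4.775
vertex -2.094 3.312 -3.251
endloop
endfacet
facet normal -0.251 -0.408 -0.878
outer loop
vertex -2.778 3.386 -4.775
vertex -2.466 2.708 -4.549
vertex -3.218 2.859 -4.404
endloop
endfacet
facet normal -0.611 0.728 0.310
outer loop
vertex -2.778 3.386 -4.775
vertex -3.218 2.859 -4.404
vertex -2.094 3.312 -3.251
endloop
endfacet
facet normal -0.251 -0.408 -0.878
outer loop
vertex -3.218 2.859 -4.404
vertex -2.466 2.708 -4.549
vertex -2.906 2.181 -4.178
endloop
endfacet
facet normal -0.697 -0.083 0.712
outer loop
vertex -3.218 2.859 -4.404
vertex -2.906 2.181 -4.178
vertex -2.094 3.312 -3.251
endloop
endfacet
facet normal -0.251 -0.408 -0.878
outer loop
vertex -2.906 2.181 -4.178
vertex -2.466 2.708 -4.549
vertex -2.154 2.03 -4.323
endloop
endfacet
facet normal 0.019 -0.642 0.767
outer loop
vertex -2.906 2.181 -4.178
vertex -2.154 2.03 -4.323
vertex -2.094 3.312 -3.251
endloop
endfacet
facet normal -0.253 -0.409 -0.877
outer loop
vertex -2.154 2.03 -4.323
vertex -2.466 2.708 -4.549
vertex -1.715 2.557 -4.695
endloop
endfacet
facet normal 0.821 -0.388 0.419
outer loop
vertex -2.154 2.03 -4.323
vertex -1.715 2.557 -4.695
vertex -2.094 3.312 -3.251
endloop
endfacet
facet normal -0.253 -0.409 -0.877
outer loop
vertex -1.715 2.557 -4.695
vertex -2.466 2.708 -4.549
vertex -2.027 3.235 -4.921
endloop
endfacet
facet normal 0.906 0.423 0.017
outer loop
vertex -1.715 2.557 -4.695
vertex -2.027 3.235 -4.921
vertex -2.094 3.312 -3.251
endloop
endfacet
facet normal -0.952 -0.216 -0.216
outer loop
vertex -0.586 1.004 -0.811
vertex -0.866 1.821 -0.392
vertex -0.477 1.589 -1.877
endloop
endfacet
facet normal 0.292 -0.851 -0.437
outer loop
vertex 1.066 1.939 -1.528
vertex -0.586 1.004 -0.811
vertex -0.477 1.589 -1.877
endloop
endfacet
facet normal -0.952 -0.215 -0.216
outer loop
vertex -0.477 1.589 -1.877
vertex -0.866 1.821 -0.392
vertex -0.757 2.406 -1.457
endloop
endfacet
facet normal 0.089 0.479 -0.873
outer loop
vertex -0.757 2.406 -1.457
vertex 1.066 1.939 -1.528
vertex -0.477 1.589 -1.877
endloop
endfacet
facet normal -0.089 -0.479 0.874
outer loop
vertex -0.586 1.004 -0.811
vertex 0.677 2.171 -0.043
vertex -0.866 1.821 -0.392
endloop
endfacet
facet normal 0.292 -0.851 -0.437
outer loop
vertex 0.957 1.354 -0.463
vertex -0.586 1.004 -0.811
vertex 1.066 1.939 -1.528
endloop
endfacet
facet normal -0.088 -0.479 0.873
outer loop
vertex 0.957 1.354 -0.463
vertex 0.677 2.171 -0.043
vertex -0.586 1.004 -0.811
endloop
endfacet
facet normal -0.292 0.851 0.437
outer loop
vertex -0.866 1.821 -0.392
vertex 0.677 2.171 -0.043
vertex -0.757 2.406 -1.457
endloop
endfacet
facet normal 0.089 0.478 -0.874
outer loop
vertex 0.786 2.756 -1.109
vertex 1.066 1.939 -1.528
vertex -0.757 2.406 -1.457
endloop
endfacet
facet normal -0.292 0.851 0.437
outer loop
vertex -0.757 2.406 -1.457
vertex 0.677 2.171 -0.043
vertex 0.786 2.756 -1.109
endloop
endfacet
facet normal 0.952 0.216 0.216
outer loop
vertex 0.786 2.756 -1.109
vertex 0.957 1.354 -0.463
vertex 1.066 1.939 -1.528
endloop
endfacet
facet normal 0.952 0.216 0.216
outer loop
vertex 0.677 2.171 -0.043
vertex 0.957 1.354 -0.463
vertex 0.786 2.756 -1.109
endloop
endfacet

endsolid


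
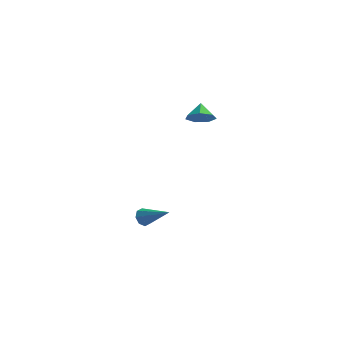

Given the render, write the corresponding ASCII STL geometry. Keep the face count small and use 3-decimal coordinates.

solid 
facet normal -0.887 0.059 -0.458
outer loop
vertex -4.355 -3.18 -4.808
vertex -4.631 -3.412 -4.303
vertex -4.49 -2.842 -4.503
endloop
endfacet
facet normal 0.600 0.655 -0.460
outer loop
vertex -4.355 -3.18 -4.808
vertex -4.49 -2.842 -4.503
vertex -2.909 -3.528 -3.417
endloop
endfacet
facet normal -0.888 0.059 -0.457
outer loop
vertex -4.49 -2.842 -4.503
vertex -4.631 -3.412 -4.303
vertex -4.707 -2.838 -4.081
endloop
endfacet
facet normal 0.306 0.940 0.148
outer loop
vertex -4.49 -2.842 -4.503
vertex -4.707 -2.838 -4.081
vertex -2.909 -3.528 -3.417
endloop
endfacet
facet normal -0.888 0.059 -0.456
outer loop
vertex -4.707 -2.838 -4.081
vertex -4.631 -3.412 -4.303
vertex -4.879 -3.17 -3.789
endloop
endfacet
facet normal -0.020 0.666 0.746
outer loop
vertex -4.707 -2.838 -4.081
vertex -4.879 -3.17 -3.789
vertex -2.909 -3.528 -3.417
endloop
endfacet
facet normal -0.888 0.059 -0.456
outer loop
vertex -4.879 -3.17 -3.789
vertex -4.631 -3.412 -4.303
vertex -4.906 -3.644 -3.798
endloop
endfacet
facet normal -0.187 -0.008 0.982
outer loop
vertex -4.879 -3.17 -3.789
vertex -4.906 -3.644 -3.798
vertex -2.909 -3.528 -3.417
endloop
endfacet
facet normal -0.888 0.061 -0.456
outer loop
vertex -4.906 -3.644 -3.798
vertex -4.631 -3.412 -4.303
vertex -4.772 -3.981 -4.104
endloop
endfacet
facet normal -0.097 -0.690 0.717
outer loop
vertex -4.906 -3.644 -3.798
vertex -4.772 -3.981 -4.104
vertex -2.909 -3.528 -3.417
endloop
endfacet
facet normal -0.887 0.060 -0.457
outer loop
vertex -4.772 -3.981 -4.104
vertex -4.631 -3.412 -4.303
vertex -4.555 -3.985 -4.526
endloop
endfacet
facet normal 0.196 -0.974 0.110
outer loop
vertex -4.772 -3.981 -4.104
vertex -4.555 -3.985 -4.526
vertex -2.909 -3.528 -3.417
endloop
endfacet
facet normal -0.888 0.060 -0.456
outer loop
vertex -4.555 -3.985 -4.526
vertex -4.631 -3.412 -4.303
vertex -4.383 -3.653 -4.817
endloop
endfacet
facet normal 0.523 -0.699 -0.488
outer loop
vertex -4.555 -3.985 -4.526
vertex -4.383 -3.653 -4.817
vertex -2.909 -3.528 -3.417
endloop
endfacet
facet normal -0.887 0.061 -0.457
outer loop
vertex -4.383 -3.653 -4.817
vertex -4.631 -3.412 -4.303
vertex -4.355 -3.18 -4.808
endloop
endfacet
facet normal 0.690 -0.027 -0.724
outer loop
vertex -4.383 -3.653 -4.817
vertex -4.355 -3.18 -4.808
vertex -2.909 -3.528 -3.417
endloop
endfacet
facet normal 0.361 -0.591 -0.721
outer loop
vertex -1.065 -2.148 3.79
vertex -1.815 -2.12 3.391
vertex -1.147 -1.602 3.301
endloop
endfacet
facet normal 0.546 0.603 0.581
outer loop
vertex -1.065 -2.148 3.79
vertex -1.147 -1.602 3.301
vertex -2.205 -1.48 4.169
endloop
endfacet
facet normal 0.362 -0.592 -0.720
outer loop
vertex -1.147 -1.602 3.301
vertex -1.815 -2.12 3.391
vertex -1.731 -1.446 2.879
endloop
endfacet
facet normal 0.191 0.977 0.096
outer loop
vertex -1.147 -1.602 3.301
vertex -1.731 -1.446 2.879
vertex -2.205 -1.48 4.169
endloop
endfacet
facet normal 0.361 -0.592 -0.720
outer loop
vertex -1.731 -1.446 2.879
vertex -1.815 -2.12 3.391
vertex -2.379 -1.797 2.843
endloop
endfacet
facet normal -0.465 0.873 -0.148
outer loop
vertex -1.731 -1.446 2.879
vertex -2.379 -1.797 2.843
vertex -2.205 -1.48 4.169
endloop
endfacet
facet normal 0.361 -0.592 -0.721
outer loop
vertex -2.379 -1.797 2.843
vertex -1.815 -2.12 3.391
vertex -2.602 -2.391 3.219
endloop
endfacet
facet normal -0.929 0.370 0.033
outer loop
vertex -2.379 -1.797 2.843
vertex -2.602 -2.391 3.219
vertex -2.205 -1.48 4.169
endloop
endfacet
facet normal 0.361 -0.592 -0.720
outer loop
vertex -2.602 -2.391 3.219
vertex -1.815 -2.12 3.391
vertex -2.232 -2.781 3.725
endloop
endfacet
facet normal -0.850 -0.154 0.503
outer loop
vertex -2.602 -2.391 3.219
vertex -2.232 -2.781 3.725
vertex -2.205 -1.48 4.169
endloop
endfacet
facet normal 0.361 -0.592 -0.721
outer loop
vertex -2.232 -2.781 3.725
vertex -1.815 -2.12 3.391
vertex -1.548 -2.673 3.979
endloop
endfacet
facet normal -0.289 -0.304 0.908
outer loop
vertex -2.232 -2.781 3.725
vertex -1.548 -2.673 3.979
vertex -2.205 -1.48 4.169
endloop
endfacet
facet normal 0.361 -0.592 -0.721
outer loop
vertex -1.548 -2.673 3.979
vertex -1.815 -2.12 3.391
vertex -1.065 -2.148 3.79
endloop
endfacet
facet normal 0.333 0.033 0.942
outer loop
vertex -1.548 -2.673 3.979
vertex -1.065 -2.148 3.79
vertex -2.205 -1.48 4.169
endloop
endfacet

endsolid


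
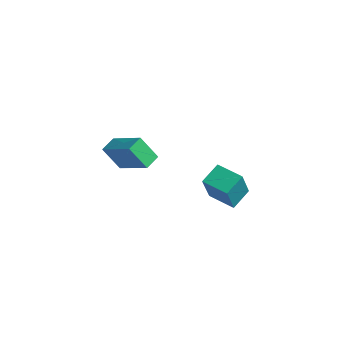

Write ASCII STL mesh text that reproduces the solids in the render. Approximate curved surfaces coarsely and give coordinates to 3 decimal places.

solid 
facet normal -0.461 -0.319 0.828
outer loop
vertex -1.198 0.053 0.751
vertex -1.365 0.934 0.997
vertex -3.084 -0.005 -0.321
endloop
endfacet
facet normal 0.180 -0.947 -0.265
outer loop
vertex -2.375 0.486 -1.597
vertex -1.198 0.053 0.751
vertex -3.084 -0.005 -0.321
endloop
endfacet
facet normal -0.461 -0.319 0.828
outer loop
vertex -3.084 -0.005 -0.321
vertex -1.365 0.934 0.997
vertex -3.251 0.876 -0.075
endloop
endfacet
facet normal -0.869 -0.027 -0.493
outer loop
vertex -3.251 0.876 -0.075
vertex -2.375 0.486 -1.597
vertex -3.084 -0.005 -0.321
endloop
endfacet
facet normal 0.869 0.027 0.493
outer loop
vertex -1.198 0.053 0.751
vertex -0.656 1.425 -0.279
vertex -1.365 0.934 0.997
endloop
endfacet
facet normal 0.180 -0.947 -0.265
outer loop
vertex -0.489 0.544 -0.525
vertex -1.198 0.053 0.751
vertex -2.375 0.486 -1.597
endloop
endfacet
facet normal 0.869 0.027 0.493
outer loop
vertex -0.489 0.544 -0.525
vertex -0.656 1.425 -0.279
vertex -1.198 0.053 0.751
endloop
endfacet
facet normal -0.180 0.947 0.265
outer loop
vertex -1.365 0.934 0.997
vertex -0.656 1.425 -0.279
vertex -3.251 0.876 -0.075
endloop
endfacet
facet normal -0.869 -0.027 -0.493
outer loop
vertex -2.542 1.367 -1.351
vertex -2.375 0.486 -1.597
vertex -3.251 0.876 -0.075
endloop
endfacet
facet normal -0.180 0.947 0.265
outer loop
vertex -3.251 0.876 -0.075
vertex -0.656 1.425 -0.279
vertex -2.542 1.367 -1.351
endloop
endfacet
facet normal 0.461 0.319 -0.828
outer loop
vertex -2.542 1.367 -1.351
vertex -0.489 0.544 -0.525
vertex -2.375 0.486 -1.597
endloop
endfacet
facet normal 0.461 0.319 -0.828
outer loop
vertex -0.656 1.425 -0.279
vertex -0.489 0.544 -0.525
vertex -2.542 1.367 -1.351
endloop
endfacet
facet normal -0.982 -0.147 0.115
outer loop
vertex 3.337 0.458 0.757
vertex 3.235 1.56 1.294
vertex 3.02 1.251 -0.929
endloop
endfacet
facet normal 0.082 -0.896 -0.437
outer loop
vertex 4.425 1.46 -1.094
vertex 3.337 0.458 0.757
vertex 3.02 1.251 -0.929
endloop
endfacet
facet normal -0.982 -0.146 0.115
outer loop
vertex 3.02 1.251 -0.929
vertex 3.235 1.56 1.294
vertex 2.919 2.353 -0.392
endloop
endfacet
facet normal -0.167 0.419 -0.892
outer loop
vertex 2.919 2.353 -0.392
vertex 4.425 1.46 -1.094
vertex 3.02 1.251 -0.929
endloop
endfacet
facet normal 0.167 -0.419 0.892
outer loop
vertex 3.337 0.458 0.757
vertex 4.64 1.769 1.129
vertex 3.235 1.56 1.294
endloop
endfacet
facet normal 0.082 -0.896 -0.437
outer loop
vertex 4.741 0.667 0.592
vertex 3.337 0.458 0.757
vertex 4.425 1.46 -1.094
endloop
endfacet
facet normal 0.167 -0.419 0.892
outer loop
vertex 4.741 0.667 0.592
vertex 4.64 1.769 1.129
vertex 3.337 0.458 0.757
endloop
endfacet
facet normal -0.082 0.896 0.437
outer loop
vertex 3.235 1.56 1.294
vertex 4.64 1.769 1.129
vertex 2.919 2.353 -0.392
endloop
endfacet
facet normal -0.167 0.419 -0.892
outer loop
vertex 4.323 2.562 -0.557
vertex 4.425 1.46 -1.094
vertex 2.919 2.353 -0.392
endloop
endfacet
facet normal -0.082 0.896 0.437
outer loop
vertex 2.919 2.353 -0.392
vertex 4.64 1.769 1.129
vertex 4.323 2.562 -0.557
endloop
endfacet
facet normal 0.982 0.147 -0.115
outer loop
vertex 4.323 2.562 -0.557
vertex 4.741 0.667 0.592
vertex 4.425 1.46 -1.094
endloop
endfacet
facet normal 0.982 0.146 -0.116
outer loop
vertex 4.64 1.769 1.129
vertex 4.741 0.667 0.592
vertex 4.323 2.562 -0.557
endloop
endfacet

endsolid


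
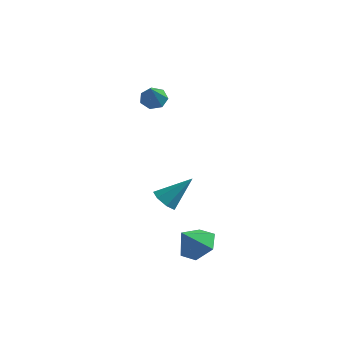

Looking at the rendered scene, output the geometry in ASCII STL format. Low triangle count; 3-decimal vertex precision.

solid 
facet normal 0.363 0.497 -0.789
outer loop
vertex 3.916 -2.474 -3.256
vertex 3.069 -2.132 -3.43
vertex 3.652 -1.67 -2.871
endloop
endfacet
facet normal 0.569 -0.196 0.799
outer loop
vertex 3.916 -2.474 -3.256
vertex 3.652 -1.67 -2.871
vertex 2.591 -2.788 -2.39
endloop
endfacet
facet normal 0.362 0.497 -0.788
outer loop
vertex 3.652 -1.67 -2.871
vertex 3.069 -2.132 -3.43
vertex 2.805 -1.328 -3.044
endloop
endfacet
facet normal -0.020 0.411 0.911
outer loop
vertex 3.652 -1.67 -2.871
vertex 2.805 -1.328 -3.044
vertex 2.591 -2.788 -2.39
endloop
endfacet
facet normal 0.363 0.497 -0.788
outer loop
vertex 2.805 -1.328 -3.044
vertex 3.069 -2.132 -3.43
vertex 2.222 -1.789 -3.604
endloop
endfacet
facet normal -0.778 0.348 0.523
outer loop
vertex 2.805 -1.328 -3.044
vertex 2.222 -1.789 -3.604
vertex 2.591 -2.788 -2.39
endloop
endfacet
facet normal 0.363 0.497 -0.788
outer loop
vertex 2.222 -1.789 -3.604
vertex 3.069 -2.132 -3.43
vertex 2.487 -2.593 -3.989
endloop
endfacet
facet normal -0.946 -0.323 0.022
outer loop
vertex 2.222 -1.789 -3.604
vertex 2.487 -2.593 -3.989
vertex 2.591 -2.788 -2.39
endloop
endfacet
facet normal 0.362 0.498 -0.788
outer loop
vertex 2.487 -2.593 -3.989
vertex 3.069 -2.132 -3.43
vertex 3.334 -2.935 -3.816
endloop
endfacet
facet normal -0.357 -0.930 -0.090
outer loop
vertex 2.487 -2.593 -3.989
vertex 3.334 -2.935 -3.816
vertex 2.591 -2.788 -2.39
endloop
endfacet
facet normal 0.363 0.498 -0.787
outer loop
vertex 3.334 -2.935 -3.816
vertex 3.069 -2.132 -3.43
vertex 3.916 -2.474 -3.256
endloop
endfacet
facet normal 0.400 -0.867 0.298
outer loop
vertex 3.334 -2.935 -3.816
vertex 3.916 -2.474 -3.256
vertex 2.591 -2.788 -2.39
endloop
endfacet
facet normal -0.204 0.628 -0.751
outer loop
vertex -0.641 2.436 1.798
vertex -1.156 2.66 2.125
vertex -0.542 2.875 2.138
endloop
endfacet
facet normal 0.972 -0.233 0.018
outer loop
vertex -0.641 2.436 1.798
vertex -0.542 2.875 2.138
vertex -0.844 1.7 3.275
endloop
endfacet
facet normal -0.204 0.629 -0.751
outer loop
vertex -0.542 2.875 2.138
vertex -1.156 2.66 2.125
vertex -0.906 3.152 2.469
endloop
endfacet
facet normal 0.761 0.339 0.553
outer loop
vertex -0.542 2.875 2.138
vertex -0.906 3.152 2.469
vertex -0.844 1.7 3.275
endloop
endfacet
facet normal -0.203 0.628 -0.751
outer loop
vertex -0.906 3.152 2.469
vertex -1.156 2.66 2.125
vertex -1.457 3.059 2.54
endloop
endfacet
facet normal 0.030 0.486 0.873
outer loop
vertex -0.906 3.152 2.469
vertex -1.457 3.059 2.54
vertex -0.844 1.7 3.275
endloop
endfacet
facet normal -0.203 0.628 -0.751
outer loop
vertex -1.457 3.059 2.54
vertex -1.156 2.66 2.125
vertex -1.782 2.666 2.299
endloop
endfacet
facet normal -0.667 0.099 0.739
outer loop
vertex -1.457 3.059 2.54
vertex -1.782 2.666 2.299
vertex -0.844 1.7 3.275
endloop
endfacet
facet normal -0.203 0.628 -0.752
outer loop
vertex -1.782 2.666 2.299
vertex -1.156 2.66 2.125
vertex -1.635 2.268 1.927
endloop
endfacet
facet normal -0.809 -0.532 0.250
outer loop
vertex -1.782 2.666 2.299
vertex -1.635 2.268 1.927
vertex -0.844 1.7 3.275
endloop
endfacet
facet normal -0.204 0.628 -0.751
outer loop
vertex -1.635 2.268 1.927
vertex -1.156 2.66 2.125
vertex -1.127 2.166 1.704
endloop
endfacet
facet normal -0.286 -0.932 -0.225
outer loop
vertex -1.635 2.268 1.927
vertex -1.127 2.166 1.704
vertex -0.844 1.7 3.275
endloop
endfacet
facet normal -0.204 0.628 -0.751
outer loop
vertex -1.127 2.166 1.704
vertex -1.156 2.66 2.125
vertex -0.641 2.436 1.798
endloop
endfacet
facet normal 0.506 -0.798 -0.328
outer loop
vertex -1.127 2.166 1.704
vertex -0.641 2.436 1.798
vertex -0.844 1.7 3.275
endloop
endfacet
facet normal -0.562 -0.453 -0.692
outer loop
vertex 1.674 -1.38 -1.851
vertex 1.332 -1.694 -1.368
vertex 1.204 -1.101 -1.652
endloop
endfacet
facet normal 0.355 0.860 -0.367
outer loop
vertex 1.674 -1.38 -1.851
vertex 1.204 -1.101 -1.652
vertex 2.288 -0.926 -0.192
endloop
endfacet
facet normal -0.563 -0.453 -0.691
outer loop
vertex 1.204 -1.101 -1.652
vertex 1.332 -1.694 -1.368
vertex 0.831 -1.268 -1.239
endloop
endfacet
facet normal -0.302 0.947 0.110
outer loop
vertex 1.204 -1.101 -1.652
vertex 0.831 -1.268 -1.239
vertex 2.288 -0.926 -0.192
endloop
endfacet
facet normal -0.562 -0.452 -0.693
outer loop
vertex 0.831 -1.268 -1.239
vertex 1.332 -1.694 -1.368
vertex 0.835 -1.756 -0.924
endloop
endfacet
facet normal -0.591 0.434 0.680
outer loop
vertex 0.831 -1.268 -1.239
vertex 0.835 -1.756 -0.924
vertex 2.288 -0.926 -0.192
endloop
endfacet
facet normal -0.563 -0.451 -0.693
outer loop
vertex 0.835 -1.756 -0.924
vertex 1.332 -1.694 -1.368
vertex 1.213 -2.198 -0.943
endloop
endfacet
facet normal -0.293 -0.290 0.911
outer loop
vertex 0.835 -1.756 -0.924
vertex 1.213 -2.198 -0.943
vertex 2.288 -0.926 -0.192
endloop
endfacet
facet normal -0.564 -0.451 -0.692
outer loop
vertex 1.213 -2.198 -0.943
vertex 1.332 -1.694 -1.368
vertex 1.68 -2.26 -1.283
endloop
endfacet
facet normal 0.368 -0.683 0.630
outer loop
vertex 1.213 -2.198 -0.943
vertex 1.68 -2.26 -1.283
vertex 2.288 -0.926 -0.192
endloop
endfacet
facet normal -0.563 -0.450 -0.693
outer loop
vertex 1.68 -2.26 -1.283
vertex 1.332 -1.694 -1.368
vertex 1.886 -1.896 -1.687
endloop
endfacet
facet normal 0.892 -0.448 0.051
outer loop
vertex 1.68 -2.26 -1.283
vertex 1.886 -1.896 -1.687
vertex 2.288 -0.926 -0.192
endloop
endfacet
facet normal -0.563 -0.451 -0.692
outer loop
vertex 1.886 -1.896 -1.687
vertex 1.332 -1.694 -1.368
vertex 1.674 -1.38 -1.851
endloop
endfacet
facet normal 0.887 0.239 -0.394
outer loop
vertex 1.886 -1.896 -1.687
vertex 1.674 -1.38 -1.851
vertex 2.288 -0.926 -0.192
endloop
endfacet

endsolid


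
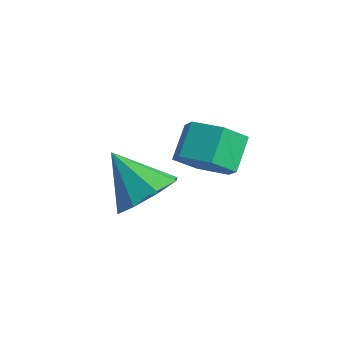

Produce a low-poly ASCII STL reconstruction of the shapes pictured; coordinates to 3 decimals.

solid 
facet normal 0.717 0.091 -0.691
outer loop
vertex -1.638 0.809 -3.591
vertex -2.261 0.292 -4.305
vertex -2.119 1.325 -4.022
endloop
endfacet
facet normal -0.010 0.636 0.772
outer loop
vertex -1.638 0.809 -3.591
vertex -2.119 1.325 -4.022
vertex -3.559 0.128 -3.055
endloop
endfacet
facet normal 0.718 0.091 -0.690
outer loop
vertex -2.119 1.325 -4.022
vertex -2.261 0.292 -4.305
vertex -2.683 1.235 -4.62
endloop
endfacet
facet normal -0.470 0.823 0.319
outer loop
vertex -2.119 1.325 -4.022
vertex -2.683 1.235 -4.62
vertex -3.559 0.128 -3.055
endloop
endfacet
facet normal 0.717 0.090 -0.691
outer loop
vertex -2.683 1.235 -4.62
vertex -2.261 0.292 -4.305
vertex -3.0 0.593 -5.033
endloop
endfacet
facet normal -0.856 0.502 -0.124
outer loop
vertex -2.683 1.235 -4.62
vertex -3.0 0.593 -5.033
vertex -3.559 0.128 -3.055
endloop
endfacet
facet normal 0.717 0.091 -0.691
outer loop
vertex -3.0 0.593 -5.033
vertex -2.261 0.292 -4.305
vertex -2.884 -0.225 -5.02
endloop
endfacet
facet normal -0.944 -0.139 -0.299
outer loop
vertex -3.0 0.593 -5.033
vertex -2.884 -0.225 -5.02
vertex -3.559 0.128 -3.055
endloop
endfacet
facet normal 0.717 0.091 -0.691
outer loop
vertex -2.884 -0.225 -5.02
vertex -2.261 0.292 -4.305
vertex -2.403 -0.741 -4.588
endloop
endfacet
facet normal -0.682 -0.724 -0.104
outer loop
vertex -2.884 -0.225 -5.02
vertex -2.403 -0.741 -4.588
vertex -3.559 0.128 -3.055
endloop
endfacet
facet normal 0.717 0.091 -0.691
outer loop
vertex -2.403 -0.741 -4.588
vertex -2.261 0.292 -4.305
vertex -1.839 -0.651 -3.991
endloop
endfacet
facet normal -0.223 -0.911 0.348
outer loop
vertex -2.403 -0.741 -4.588
vertex -1.839 -0.651 -3.991
vertex -3.559 0.128 -3.055
endloop
endfacet
facet normal 0.717 0.091 -0.691
outer loop
vertex -1.839 -0.651 -3.991
vertex -2.261 0.292 -4.305
vertex -1.522 -0.009 -3.578
endloop
endfacet
facet normal 0.163 -0.590 0.791
outer loop
vertex -1.839 -0.651 -3.991
vertex -1.522 -0.009 -3.578
vertex -3.559 0.128 -3.055
endloop
endfacet
facet normal 0.717 0.091 -0.691
outer loop
vertex -1.522 -0.009 -3.578
vertex -2.261 0.292 -4.305
vertex -1.638 0.809 -3.591
endloop
endfacet
facet normal 0.252 0.051 0.966
outer loop
vertex -1.522 -0.009 -3.578
vertex -1.638 0.809 -3.591
vertex -3.559 0.128 -3.055
endloop
endfacet
facet normal 0.302 -0.704 -0.643
outer loop
vertex 0.457 0.023 -1.189
vertex -0.138 0.358 -1.836
vertex 0.739 0.691 -1.788
endloop
endfacet
facet normal 0.905 0.000 0.426
outer loop
vertex 0.457 0.023 -1.189
vertex 0.739 0.691 -1.788
vertex 0.094 0.868 -0.418
endloop
endfacet
facet normal 0.905 -0.001 0.426
outer loop
vertex 0.094 0.868 -0.418
vertex 0.739 0.691 -1.788
vertex 0.376 1.536 -1.016
endloop
endfacet
facet normal -0.303 0.703 0.643
outer loop
vertex 0.094 0.868 -0.418
vertex 0.376 1.536 -1.016
vertex -0.502 1.202 -1.064
endloop
endfacet
facet normal 0.302 -0.703 -0.643
outer loop
vertex 0.739 0.691 -1.788
vertex -0.138 0.358 -1.836
vertex 0.144 1.026 -2.434
endloop
endfacet
facet normal 0.713 0.615 -0.338
outer loop
vertex 0.739 0.691 -1.788
vertex 0.144 1.026 -2.434
vertex 0.376 1.536 -1.016
endloop
endfacet
facet normal 0.713 0.615 -0.338
outer loop
vertex 0.376 1.536 -1.016
vertex 0.144 1.026 -2.434
vertex -0.219 1.87 -1.663
endloop
endfacet
facet normal -0.303 0.704 0.642
outer loop
vertex 0.376 1.536 -1.016
vertex -0.219 1.87 -1.663
vertex -0.502 1.202 -1.064
endloop
endfacet
facet normal 0.303 -0.703 -0.643
outer loop
vertex 0.144 1.026 -2.434
vertex -0.138 0.358 -1.836
vertex -0.734 0.692 -2.482
endloop
endfacet
facet normal -0.192 0.615 -0.764
outer loop
vertex 0.144 1.026 -2.434
vertex -0.734 0.692 -2.482
vertex -0.219 1.87 -1.663
endloop
endfacet
facet normal -0.192 0.615 -0.765
outer loop
vertex -0.219 1.87 -1.663
vertex -0.734 0.692 -2.482
vertex -1.097 1.537 -1.711
endloop
endfacet
facet normal -0.302 0.704 0.643
outer loop
vertex -0.219 1.87 -1.663
vertex -1.097 1.537 -1.711
vertex -0.502 1.202 -1.064
endloop
endfacet
facet normal 0.303 -0.703 -0.643
outer loop
vertex -0.734 0.692 -2.482
vertex -0.138 0.358 -1.836
vertex -1.016 0.024 -1.884
endloop
endfacet
facet normal -0.905 0.000 -0.426
outer loop
vertex -0.734 0.692 -2.482
vertex -1.016 0.024 -1.884
vertex -1.097 1.537 -1.711
endloop
endfacet
facet normal -0.905 0.000 -0.426
outer loop
vertex -1.097 1.537 -1.711
vertex -1.016 0.024 -1.884
vertex -1.379 0.869 -1.112
endloop
endfacet
facet normal -0.302 0.704 0.643
outer loop
vertex -1.097 1.537 -1.711
vertex -1.379 0.869 -1.112
vertex -0.502 1.202 -1.064
endloop
endfacet
facet normal 0.303 -0.704 -0.642
outer loop
vertex -1.016 0.024 -1.884
vertex -0.138 0.358 -1.836
vertex -0.421 -0.31 -1.237
endloop
endfacet
facet normal -0.713 -0.615 0.338
outer loop
vertex -1.016 0.024 -1.884
vertex -0.421 -0.31 -1.237
vertex -1.379 0.869 -1.112
endloop
endfacet
facet normal -0.713 -0.615 0.338
outer loop
vertex -1.379 0.869 -1.112
vertex -0.421 -0.31 -1.237
vertex -0.784 0.534 -0.466
endloop
endfacet
facet normal -0.302 0.703 0.643
outer loop
vertex -1.379 0.869 -1.112
vertex -0.784 0.534 -0.466
vertex -0.502 1.202 -1.064
endloop
endfacet
facet normal 0.302 -0.704 -0.643
outer loop
vertex -0.421 -0.31 -1.237
vertex -0.138 0.358 -1.836
vertex 0.457 0.023 -1.189
endloop
endfacet
facet normal 0.192 -0.616 0.764
outer loop
vertex -0.421 -0.31 -1.237
vertex 0.457 0.023 -1.189
vertex -0.784 0.534 -0.466
endloop
endfacet
facet normal 0.192 -0.615 0.765
outer loop
vertex -0.784 0.534 -0.466
vertex 0.457 0.023 -1.189
vertex 0.094 0.868 -0.418
endloop
endfacet
facet normal -0.303 0.703 0.643
outer loop
vertex -0.784 0.534 -0.466
vertex 0.094 0.868 -0.418
vertex -0.502 1.202 -1.064
endloop
endfacet

endsolid


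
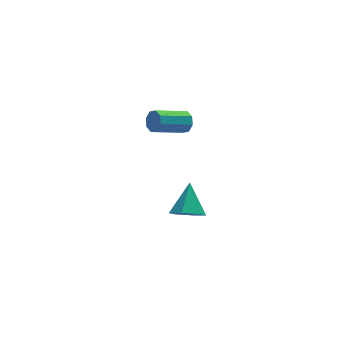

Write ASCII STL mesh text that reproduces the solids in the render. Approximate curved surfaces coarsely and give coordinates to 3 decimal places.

solid 
facet normal -0.289 -0.682 -0.672
outer loop
vertex -1.838 0.816 -2.58
vertex -2.292 1.515 -3.095
vertex -1.354 1.301 -3.281
endloop
endfacet
facet normal 0.867 -0.222 0.446
outer loop
vertex -1.838 0.816 -2.58
vertex -1.354 1.301 -3.281
vertex -1.728 2.845 -1.785
endloop
endfacet
facet normal -0.289 -0.682 -0.672
outer loop
vertex -1.354 1.301 -3.281
vertex -2.292 1.515 -3.095
vertex -1.808 2.0 -3.796
endloop
endfacet
facet normal 0.883 0.418 -0.211
outer loop
vertex -1.354 1.301 -3.281
vertex -1.808 2.0 -3.796
vertex -1.728 2.845 -1.785
endloop
endfacet
facet normal -0.289 -0.682 -0.672
outer loop
vertex -1.808 2.0 -3.796
vertex -2.292 1.515 -3.095
vertex -2.746 2.214 -3.61
endloop
endfacet
facet normal 0.131 0.912 -0.388
outer loop
vertex -1.808 2.0 -3.796
vertex -2.746 2.214 -3.61
vertex -1.728 2.845 -1.785
endloop
endfacet
facet normal -0.289 -0.682 -0.672
outer loop
vertex -2.746 2.214 -3.61
vertex -2.292 1.515 -3.095
vertex -3.23 1.729 -2.909
endloop
endfacet
facet normal -0.637 0.766 0.090
outer loop
vertex -2.746 2.214 -3.61
vertex -3.23 1.729 -2.909
vertex -1.728 2.845 -1.785
endloop
endfacet
facet normal -0.289 -0.682 -0.672
outer loop
vertex -3.23 1.729 -2.909
vertex -2.292 1.515 -3.095
vertex -2.776 1.03 -2.394
endloop
endfacet
facet normal -0.653 0.126 0.747
outer loop
vertex -3.23 1.729 -2.909
vertex -2.776 1.03 -2.394
vertex -1.728 2.845 -1.785
endloop
endfacet
facet normal -0.289 -0.682 -0.672
outer loop
vertex -2.776 1.03 -2.394
vertex -2.292 1.515 -3.095
vertex -1.838 0.816 -2.58
endloop
endfacet
facet normal 0.099 -0.368 0.925
outer loop
vertex -2.776 1.03 -2.394
vertex -1.838 0.816 -2.58
vertex -1.728 2.845 -1.785
endloop
endfacet
facet normal 0.903 0.149 -0.404
outer loop
vertex -1.733 2.546 3.951
vertex -2.021 2.777 3.392
vertex -1.81 3.052 3.965
endloop
endfacet
facet normal 0.403 0.036 0.914
outer loop
vertex -1.733 2.546 3.951
vertex -1.81 3.052 3.965
vertex -3.511 2.252 4.747
endloop
endfacet
facet normal 0.403 0.036 0.914
outer loop
vertex -3.511 2.252 4.747
vertex -1.81 3.052 3.965
vertex -3.588 2.759 4.761
endloop
endfacet
facet normal -0.903 -0.148 0.404
outer loop
vertex -3.511 2.252 4.747
vertex -3.588 2.759 4.761
vertex -3.799 2.483 4.188
endloop
endfacet
facet normal 0.902 0.149 -0.404
outer loop
vertex -1.81 3.052 3.965
vertex -2.021 2.777 3.392
vertex -2.011 3.398 3.644
endloop
endfacet
facet normal 0.179 0.723 0.667
outer loop
vertex -1.81 3.052 3.965
vertex -2.011 3.398 3.644
vertex -3.588 2.759 4.761
endloop
endfacet
facet normal 0.178 0.725 0.666
outer loop
vertex -3.588 2.759 4.761
vertex -2.011 3.398 3.644
vertex -3.789 3.104 4.439
endloop
endfacet
facet normal -0.903 -0.149 0.404
outer loop
vertex -3.588 2.759 4.761
vertex -3.789 3.104 4.439
vertex -3.799 2.483 4.188
endloop
endfacet
facet normal 0.903 0.149 -0.403
outer loop
vertex -2.011 3.398 3.644
vertex -2.021 2.777 3.392
vertex -2.217 3.379 3.175
endloop
endfacet
facet normal -0.152 0.988 0.027
outer loop
vertex -2.011 3.398 3.644
vertex -2.217 3.379 3.175
vertex -3.789 3.104 4.439
endloop
endfacet
facet normal -0.150 0.988 0.028
outer loop
vertex -3.789 3.104 4.439
vertex -2.217 3.379 3.175
vertex -3.996 3.086 3.97
endloop
endfacet
facet normal -0.903 -0.149 0.404
outer loop
vertex -3.789 3.104 4.439
vertex -3.996 3.086 3.97
vertex -3.799 2.483 4.188
endloop
endfacet
facet normal 0.903 0.148 -0.404
outer loop
vertex -2.217 3.379 3.175
vertex -2.021 2.777 3.392
vertex -2.309 3.008 2.833
endloop
endfacet
facet normal -0.391 0.674 -0.626
outer loop
vertex -2.217 3.379 3.175
vertex -2.309 3.008 2.833
vertex -3.996 3.086 3.97
endloop
endfacet
facet normal -0.392 0.672 -0.628
outer loop
vertex -3.996 3.086 3.97
vertex -2.309 3.008 2.833
vertex -4.087 2.714 3.629
endloop
endfacet
facet normal -0.903 -0.149 0.404
outer loop
vertex -3.996 3.086 3.97
vertex -4.087 2.714 3.629
vertex -3.799 2.483 4.188
endloop
endfacet
facet normal 0.903 0.148 -0.404
outer loop
vertex -2.309 3.008 2.833
vertex -2.021 2.777 3.392
vertex -2.232 2.501 2.819
endloop
endfacet
facet normal -0.403 -0.036 -0.914
outer loop
vertex -2.309 3.008 2.833
vertex -2.232 2.501 2.819
vertex -4.087 2.714 3.629
endloop
endfacet
facet normal -0.403 -0.036 -0.914
outer loop
vertex -4.087 2.714 3.629
vertex -2.232 2.501 2.819
vertex -4.01 2.208 3.615
endloop
endfacet
facet normal -0.903 -0.149 0.404
outer loop
vertex -4.087 2.714 3.629
vertex -4.01 2.208 3.615
vertex -3.799 2.483 4.188
endloop
endfacet
facet normal 0.903 0.149 -0.404
outer loop
vertex -2.232 2.501 2.819
vertex -2.021 2.777 3.392
vertex -2.031 2.156 3.141
endloop
endfacet
facet normal -0.178 -0.725 -0.665
outer loop
vertex -2.232 2.501 2.819
vertex -2.031 2.156 3.141
vertex -4.01 2.208 3.615
endloop
endfacet
facet normal -0.179 -0.723 -0.667
outer loop
vertex -4.01 2.208 3.615
vertex -2.031 2.156 3.141
vertex -3.809 1.862 3.936
endloop
endfacet
facet normal -0.902 -0.149 0.404
outer loop
vertex -4.01 2.208 3.615
vertex -3.809 1.862 3.936
vertex -3.799 2.483 4.188
endloop
endfacet
facet normal 0.903 0.149 -0.404
outer loop
vertex -2.031 2.156 3.141
vertex -2.021 2.777 3.392
vertex -1.824 2.174 3.61
endloop
endfacet
facet normal 0.151 -0.988 -0.029
outer loop
vertex -2.031 2.156 3.141
vertex -1.824 2.174 3.61
vertex -3.809 1.862 3.936
endloop
endfacet
facet normal 0.151 -0.988 -0.026
outer loop
vertex -3.809 1.862 3.936
vertex -1.824 2.174 3.61
vertex -3.603 1.881 4.405
endloop
endfacet
facet normal -0.903 -0.149 0.403
outer loop
vertex -3.809 1.862 3.936
vertex -3.603 1.881 4.405
vertex -3.799 2.483 4.188
endloop
endfacet
facet normal 0.903 0.149 -0.404
outer loop
vertex -1.824 2.174 3.61
vertex -2.021 2.777 3.392
vertex -1.733 2.546 3.951
endloop
endfacet
facet normal 0.392 -0.672 0.629
outer loop
vertex -1.824 2.174 3.61
vertex -1.733 2.546 3.951
vertex -3.603 1.881 4.405
endloop
endfacet
facet normal 0.392 -0.674 0.626
outer loop
vertex -3.603 1.881 4.405
vertex -1.733 2.546 3.951
vertex -3.511 2.252 4.747
endloop
endfacet
facet normal -0.903 -0.148 0.404
outer loop
vertex -3.603 1.881 4.405
vertex -3.511 2.252 4.747
vertex -3.799 2.483 4.188
endloop
endfacet

endsolid


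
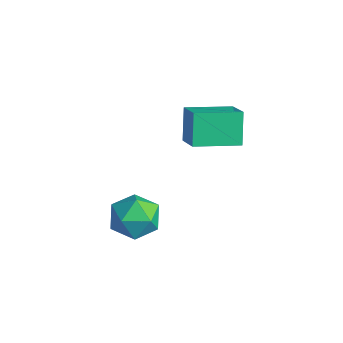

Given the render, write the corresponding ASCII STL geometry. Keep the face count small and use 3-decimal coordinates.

solid 
facet normal 0.459 0.466 0.756
outer loop
vertex -1.463 -0.363 -0.83
vertex -1.621 -1.194 -0.222
vertex -0.753 -1.123 -0.792
endloop
endfacet
facet normal 0.721 0.680 0.129
outer loop
vertex -1.463 -0.363 -0.83
vertex -0.753 -1.123 -0.792
vertex -1.001 -0.687 -1.704
endloop
endfacet
facet normal 0.182 0.949 -0.256
outer loop
vertex -1.463 -0.363 -0.83
vertex -1.001 -0.687 -1.704
vertex -2.023 -0.489 -1.698
endloop
endfacet
facet normal -0.412 0.901 0.135
outer loop
vertex -1.463 -0.363 -0.83
vertex -2.023 -0.489 -1.698
vertex -2.406 -0.802 -0.782
endloop
endfacet
facet normal -0.242 0.602 0.761
outer loop
vertex -1.463 -0.363 -0.83
vertex -2.406 -0.802 -0.782
vertex -1.621 -1.194 -0.222
endloop
endfacet
facet normal 0.971 0.106 -0.213
outer loop
vertex -1.001 -0.687 -1.704
vertex -0.753 -1.123 -0.792
vertex -0.874 -1.718 -1.638
endloop
endfacet
facet normal 0.546 -0.241 0.802
outer loop
vertex -0.753 -1.123 -0.792
vertex -1.621 -1.194 -0.222
vertex -1.257 -2.031 -0.722
endloop
endfacet
facet normal -0.587 -0.021 0.809
outer loop
vertex -1.621 -1.194 -0.222
vertex -2.406 -0.802 -0.782
vertex -2.279 -1.833 -0.716
endloop
endfacet
facet normal -0.863 0.463 -0.202
outer loop
vertex -2.406 -0.802 -0.782
vertex -2.023 -0.489 -1.698
vertex -2.527 -1.397 -1.628
endloop
endfacet
facet normal 0.100 0.542 -0.834
outer loop
vertex -2.023 -0.489 -1.698
vertex -1.001 -0.687 -1.704
vertex -1.659 -1.326 -2.198
endloop
endfacet
facet normal 0.412 -0.901 -0.135
outer loop
vertex -1.817 -2.157 -1.59
vertex -0.874 -1.718 -1.638
vertex -1.257 -2.031 -0.722
endloop
endfacet
facet normal -0.182 -0.949 0.256
outer loop
vertex -1.817 -2.157 -1.59
vertex -1.257 -2.031 -0.722
vertex -2.279 -1.833 -0.716
endloop
endfacet
facet normal -0.721 -0.680 -0.129
outer loop
vertex -1.817 -2.157 -1.59
vertex -2.279 -1.833 -0.716
vertex -2.527 -1.397 -1.628
endloop
endfacet
facet normal -0.459 -0.466 -0.756
outer loop
vertex -1.817 -2.157 -1.59
vertex -2.527 -1.397 -1.628
vertex -1.659 -1.326 -2.198
endloop
endfacet
facet normal 0.242 -0.602 -0.761
outer loop
vertex -1.817 -2.157 -1.59
vertex -1.659 -1.326 -2.198
vertex -0.874 -1.718 -1.638
endloop
endfacet
facet normal 0.863 -0.463 0.202
outer loop
vertex -1.257 -2.031 -0.722
vertex -0.874 -1.718 -1.638
vertex -0.753 -1.123 -0.792
endloop
endfacet
facet normal -0.100 -0.542 0.834
outer loop
vertex -2.279 -1.833 -0.716
vertex -1.257 -2.031 -0.722
vertex -1.621 -1.194 -0.222
endloop
endfacet
facet normal -0.971 -0.106 0.213
outer loop
vertex -2.527 -1.397 -1.628
vertex -2.279 -1.833 -0.716
vertex -2.406 -0.802 -0.782
endloop
endfacet
facet normal -0.546 0.241 -0.802
outer loop
vertex -1.659 -1.326 -2.198
vertex -2.527 -1.397 -1.628
vertex -2.023 -0.489 -1.698
endloop
endfacet
facet normal 0.587 0.021 -0.809
outer loop
vertex -0.874 -1.718 -1.638
vertex -1.659 -1.326 -2.198
vertex -1.001 -0.687 -1.704
endloop
endfacet
facet normal -0.425 0.300 0.854
outer loop
vertex -2.686 1.866 2.423
vertex -2.075 3.606 2.115
vertex -3.766 2.133 1.791
endloop
endfacet
facet normal -0.327 -0.931 0.165
outer loop
vertex -3.145 1.694 0.545
vertex -2.686 1.866 2.423
vertex -3.766 2.133 1.791
endloop
endfacet
facet normal -0.425 0.300 0.854
outer loop
vertex -3.766 2.133 1.791
vertex -2.075 3.606 2.115
vertex -3.155 3.873 1.483
endloop
endfacet
facet normal -0.844 0.209 -0.494
outer loop
vertex -3.155 3.873 1.483
vertex -3.145 1.694 0.545
vertex -3.766 2.133 1.791
endloop
endfacet
facet normal 0.844 -0.209 0.494
outer loop
vertex -2.686 1.866 2.423
vertex -1.454 3.167 0.869
vertex -2.075 3.606 2.115
endloop
endfacet
facet normal -0.327 -0.931 0.165
outer loop
vertex -2.065 1.427 1.177
vertex -2.686 1.866 2.423
vertex -3.145 1.694 0.545
endloop
endfacet
facet normal 0.844 -0.209 0.494
outer loop
vertex -2.065 1.427 1.177
vertex -1.454 3.167 0.869
vertex -2.686 1.866 2.423
endloop
endfacet
facet normal 0.327 0.931 -0.165
outer loop
vertex -2.075 3.606 2.115
vertex -1.454 3.167 0.869
vertex -3.155 3.873 1.483
endloop
endfacet
facet normal -0.844 0.209 -0.494
outer loop
vertex -2.534 3.434 0.237
vertex -3.145 1.694 0.545
vertex -3.155 3.873 1.483
endloop
endfacet
facet normal 0.327 0.931 -0.165
outer loop
vertex -3.155 3.873 1.483
vertex -1.454 3.167 0.869
vertex -2.534 3.434 0.237
endloop
endfacet
facet normal 0.425 -0.300 -0.854
outer loop
vertex -2.534 3.434 0.237
vertex -2.065 1.427 1.177
vertex -3.145 1.694 0.545
endloop
endfacet
facet normal 0.425 -0.300 -0.854
outer loop
vertex -1.454 3.167 0.869
vertex -2.065 1.427 1.177
vertex -2.534 3.434 0.237
endloop
endfacet

endsolid
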